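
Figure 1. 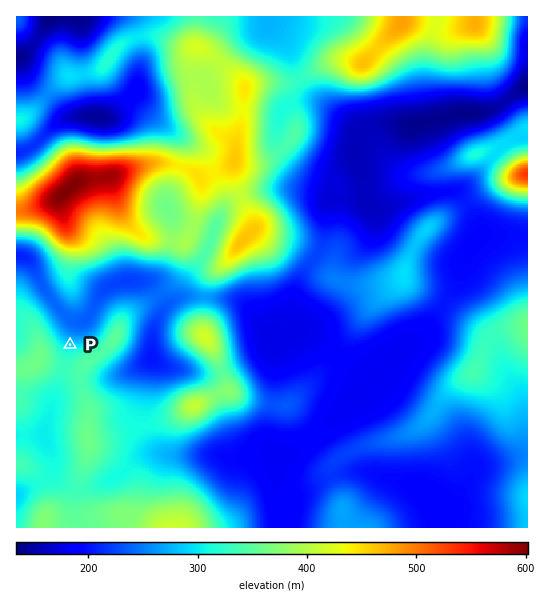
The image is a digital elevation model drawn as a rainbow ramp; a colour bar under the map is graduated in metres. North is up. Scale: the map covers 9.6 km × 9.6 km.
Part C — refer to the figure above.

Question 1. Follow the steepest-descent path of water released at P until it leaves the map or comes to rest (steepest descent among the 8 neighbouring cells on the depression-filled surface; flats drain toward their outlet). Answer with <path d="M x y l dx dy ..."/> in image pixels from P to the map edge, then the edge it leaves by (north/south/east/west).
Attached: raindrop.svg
<path d="M70 345l0-11 4-7 0-4-20-20 0-1-8-9-16-31-5-5-8 0"/>
exit: west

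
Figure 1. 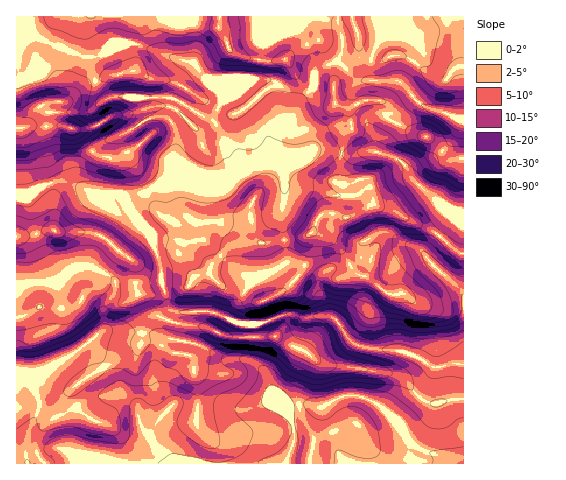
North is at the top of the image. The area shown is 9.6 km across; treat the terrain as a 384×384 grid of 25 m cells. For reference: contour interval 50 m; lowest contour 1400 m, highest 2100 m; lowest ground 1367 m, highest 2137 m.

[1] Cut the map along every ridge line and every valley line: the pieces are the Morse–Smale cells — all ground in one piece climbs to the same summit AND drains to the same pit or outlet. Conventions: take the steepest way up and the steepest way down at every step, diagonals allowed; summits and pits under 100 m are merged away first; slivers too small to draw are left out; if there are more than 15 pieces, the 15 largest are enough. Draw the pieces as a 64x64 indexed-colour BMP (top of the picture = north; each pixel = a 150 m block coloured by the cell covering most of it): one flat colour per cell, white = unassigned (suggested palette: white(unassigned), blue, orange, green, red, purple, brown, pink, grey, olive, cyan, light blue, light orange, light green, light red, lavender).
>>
<image width="64" height="64" href="data:image/bmp;base64,Qk12CAAAAAAAAHYAAAAoAAAAQAAAAEAAAAABAAQAAAAAAAAIAAATCwAAEwsAABAAAAAAAAAA////ALR3HwAOf/8ALKAsACgn1gC9Z5QAS1aMAMJ34wB/f38AIr28AM++FwDox64AeLv/AIrfmACWmP8A1bDFABEREREREREREREREREREREREREREREREREREREREREREREREREREREREREREREREREREREREREREREREREREREREREREREREREREREREREREREREREREREREREREREREREREREREREREREREREREREREREREREREREREREREREREREREREREREREREREREREREREREREREREREREREREREREREREREREREREREREREREREREREREREREREREREREREREREREREREREREREREREREREREREREREREREREREREREREREREREREREREREREREREREREREREREREREREREREREREREREREREREREREREREREREREREREREREREREREREREREREREREREREREREREREREREREREREREREREREREREREREREREREREREREREREREREREREREREREREREREREREREREREREREREREREREREREREREREREREREREREREREREREREREREREREREREREREREREREREREREREREREREREREREREREREREREREREREREREREREREREREREREREREREREREREREREREREREREREREREREREREREREREREREREREREREREREREREREREREREREREREREREREREREREREREREREREREREREREREREREREREREREREREREREREREREREREREREREREREREREREREREREREREREREREREREREREREREREREREREREREREREREREREREREREREREREREREREREREREREREREREREREREREREREREREREREREREREREREREREREREREREREREREREREREREREREREREREREREREREREREREiEREREREREREREREREREREREREREREREREREREiIiIiIRERERERERERERERERERERERERERERERERERESIiIiIiERERERERERERERERERERERERERERERERERESIiIiIiIhERERERERERERERERERERERERERERERERERIiIiIiIiEREREREREREREREREREREzMzMxERERMzMzMiIiIiIiIhERERERERERERERERERETMzMzMRETMzMzMyIiIiIiIiIhERERIRERERERERERERMzMzMzMzMzMzMzIiIiIiIiIiIhESIiIiEREREREREREzMzMzMzMzMzMzIiIiIiIiIiIiIiIiIiIhERERERERETMzMzMzMzMzMzMiIiIiIiIiIiIiIiIiIiERERERIRERMzMzMzMzMzMzMyIiIiIiIiIiIiIiIiIiIhERESIhEREzMzMzMzMzMzMyIiIiIiIiIiIiIiIiIiIiIREiIiIRETMzMzMzMzMzMyIiIiIiIiIiIiIiIiIiIiIiIiIiIiERMzMzMzMzMzMyIiIiIiIiIiIiIiIiIiIiIiIiIiIiIhEzMzMzMzMzMzIiIiIiIiIiIiIiIiIiIiIiIiIiIiIiITMzMzMzMzMzIiIiIiIiIiIiIiIiIiIiIiIiIiIiIiIRMzMzMzMzMzMiIiIiIiIiIiIiIiIiIiIiIiIiIiIiEREzMzMzMzMzERIiIiIiIiIiIiIiIiIiIiIiIiIiIiERERERMzMxERERERERIiERIiIiIiIiIiIiIiIiIiIiERERERERERERERERERERERERIiIiIiIiIiIiIiIiIiERERERERERERERERERERERERERIiIiIiIiIiIiIiIiERERERERERERERERERERERERERERIiIiIiIiIiIiIiIRERERERERERERERERERERERERERERERIiIiIiIiIiIREREREREREREREREREREREREREREREREREiIhESIhEREREURBEREREREREREREREREREREREREREREREREREREREUREEREREREREREREREREREREREREREREREREREREREUREQRERERERERERERERERERERERERERERERERERERFERERBERERERERERERERERERERERERERERERERERERREREREEREREREREREREREREREREREREREREREREREUREREREQRERERERERERERERERERERERERERERERERERRERERERBERERERERERERERERERERERERERERERREERFEREREREERERERERERERERERERERERERERERERFEREREREREREQREREREREREREREREREREREREREREREURERERERERERBERERERERERERERERERERERERERERERREREREREREREERERERERERERERERERERERERERERERFERERERERBEUQRERERERERERERERERERERERERERERERRERERERBERFBEREREREREREREREREREREREREREREREURERERBERERERERERERERERERERERERERERERERERERFBERERERERERERERERERERERERERERERERERERERERERERERERERERERERERERERERERERERERERERERERERERERERERERERERERERERERERERERERERERERERERERERERERERERERERERERERERERERERERERERERERERERERERERERERERERERERERERERERERERERERERERERERERERERERERERER"/>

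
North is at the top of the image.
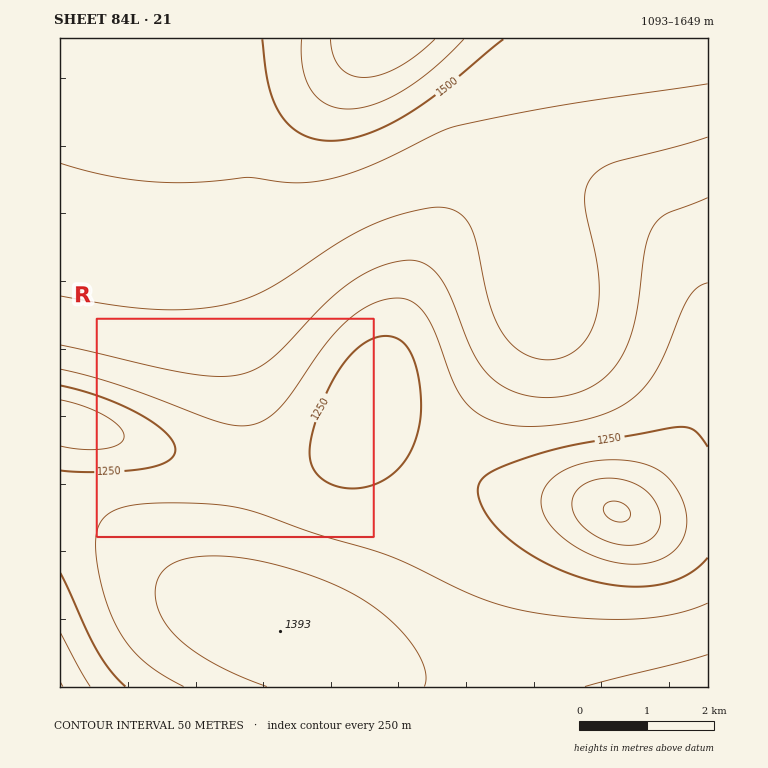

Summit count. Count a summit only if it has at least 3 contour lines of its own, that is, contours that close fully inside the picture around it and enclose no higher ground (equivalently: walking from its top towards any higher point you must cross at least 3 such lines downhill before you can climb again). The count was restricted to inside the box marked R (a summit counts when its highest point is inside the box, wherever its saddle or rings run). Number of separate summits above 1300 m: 0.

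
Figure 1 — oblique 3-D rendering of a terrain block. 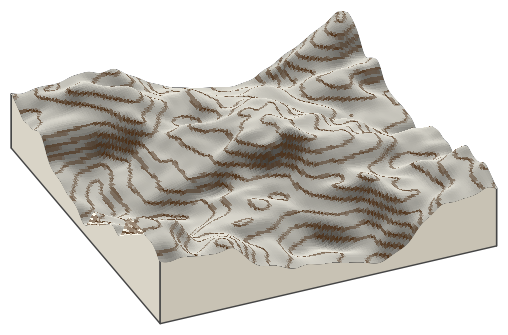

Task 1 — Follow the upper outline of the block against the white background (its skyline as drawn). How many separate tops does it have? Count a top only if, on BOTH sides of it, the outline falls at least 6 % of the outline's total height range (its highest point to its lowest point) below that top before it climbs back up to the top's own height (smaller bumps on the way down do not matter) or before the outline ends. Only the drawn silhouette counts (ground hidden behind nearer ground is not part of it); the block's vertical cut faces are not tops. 2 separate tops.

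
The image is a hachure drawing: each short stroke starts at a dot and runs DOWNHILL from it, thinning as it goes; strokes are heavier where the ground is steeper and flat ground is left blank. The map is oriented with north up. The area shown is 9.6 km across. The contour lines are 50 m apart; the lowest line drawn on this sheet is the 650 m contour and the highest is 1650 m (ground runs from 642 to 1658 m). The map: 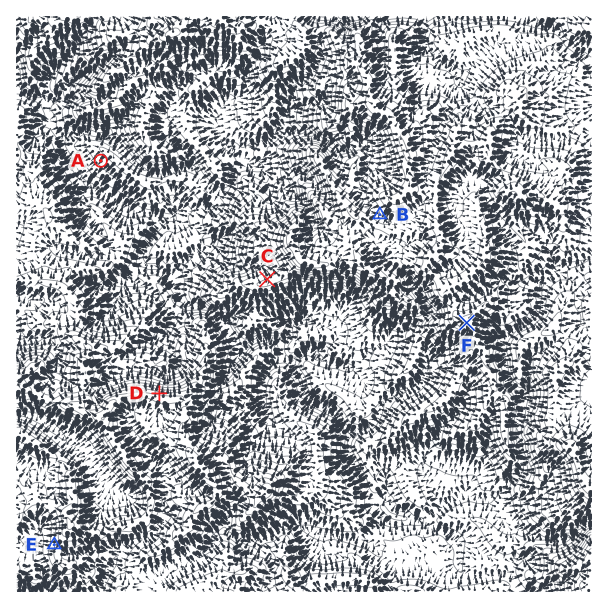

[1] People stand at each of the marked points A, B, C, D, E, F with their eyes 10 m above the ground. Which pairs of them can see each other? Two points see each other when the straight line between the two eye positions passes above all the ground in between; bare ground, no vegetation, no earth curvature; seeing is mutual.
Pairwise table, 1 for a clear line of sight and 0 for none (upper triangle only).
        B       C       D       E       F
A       0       1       1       0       0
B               0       0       0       0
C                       1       0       1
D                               0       1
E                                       0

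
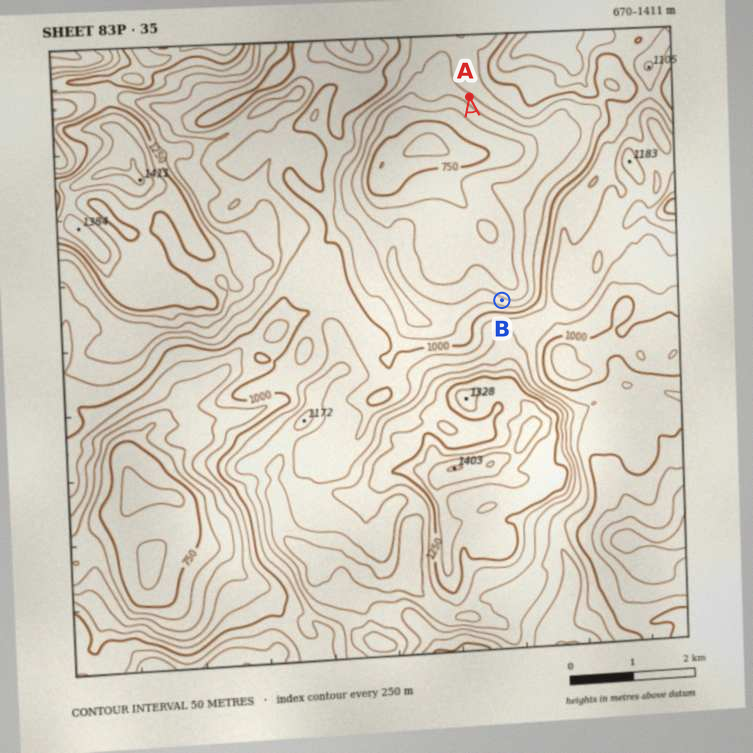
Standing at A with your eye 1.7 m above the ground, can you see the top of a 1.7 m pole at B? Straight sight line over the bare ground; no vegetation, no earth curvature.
yes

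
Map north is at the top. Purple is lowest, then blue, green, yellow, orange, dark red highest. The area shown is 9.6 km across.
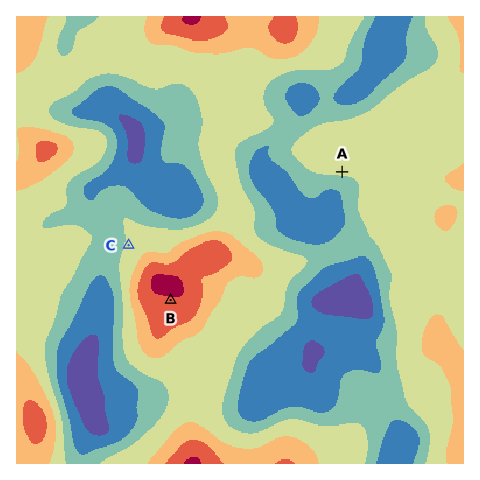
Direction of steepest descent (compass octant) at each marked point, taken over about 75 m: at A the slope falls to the S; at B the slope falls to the S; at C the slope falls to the W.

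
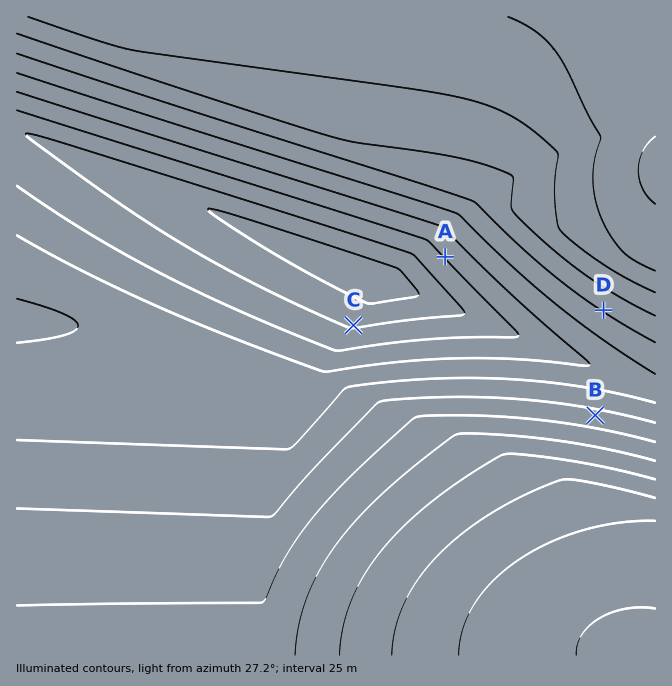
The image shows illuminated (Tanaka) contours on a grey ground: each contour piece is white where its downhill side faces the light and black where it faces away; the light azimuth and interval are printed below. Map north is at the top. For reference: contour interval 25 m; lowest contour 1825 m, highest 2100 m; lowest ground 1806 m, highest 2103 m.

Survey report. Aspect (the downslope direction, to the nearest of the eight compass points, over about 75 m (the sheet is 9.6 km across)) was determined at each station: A SW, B N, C N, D SW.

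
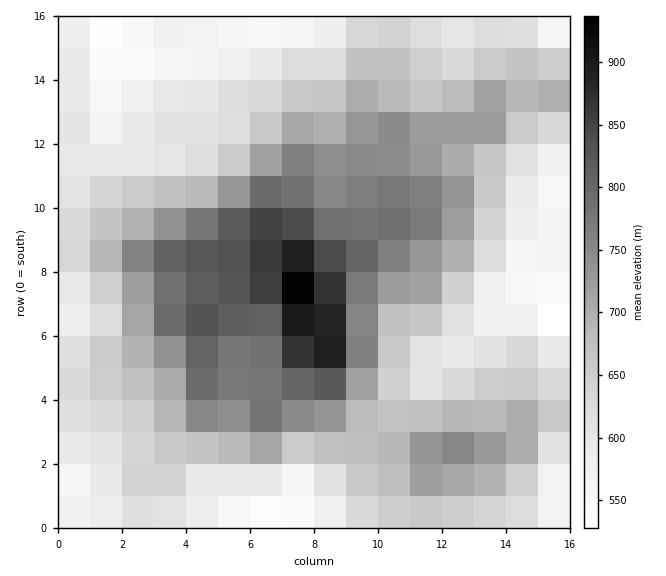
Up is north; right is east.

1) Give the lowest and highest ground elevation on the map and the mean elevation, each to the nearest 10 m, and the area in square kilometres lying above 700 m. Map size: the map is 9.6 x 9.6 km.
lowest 500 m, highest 960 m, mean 670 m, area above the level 31.6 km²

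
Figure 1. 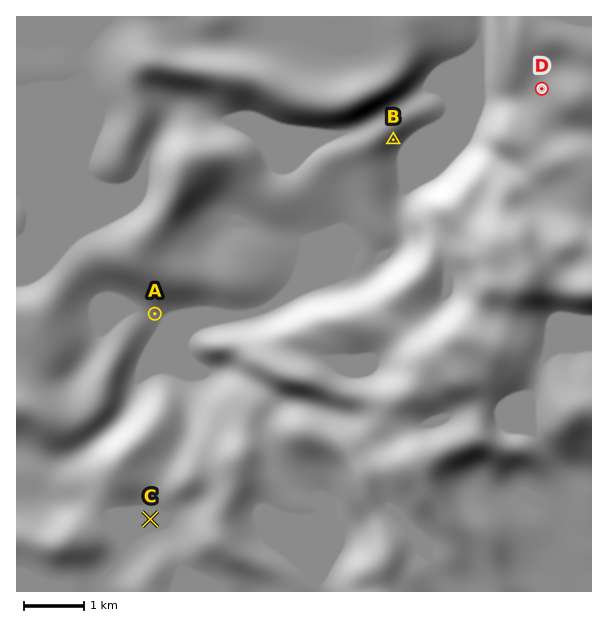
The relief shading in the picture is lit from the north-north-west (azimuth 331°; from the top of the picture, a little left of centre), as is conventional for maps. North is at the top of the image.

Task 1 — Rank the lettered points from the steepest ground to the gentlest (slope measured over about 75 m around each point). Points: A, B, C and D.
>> B D A C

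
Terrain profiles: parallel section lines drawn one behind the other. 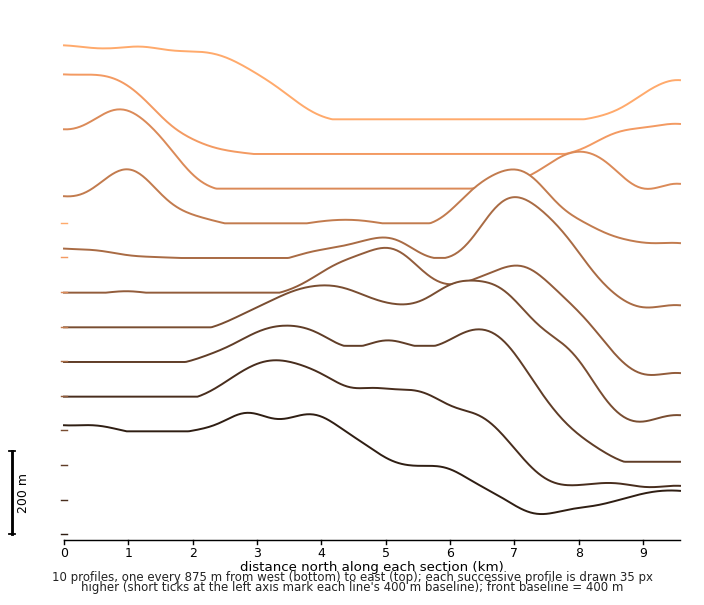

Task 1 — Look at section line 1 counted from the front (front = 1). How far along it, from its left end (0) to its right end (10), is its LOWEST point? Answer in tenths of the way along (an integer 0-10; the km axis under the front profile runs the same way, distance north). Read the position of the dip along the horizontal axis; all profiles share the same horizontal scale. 8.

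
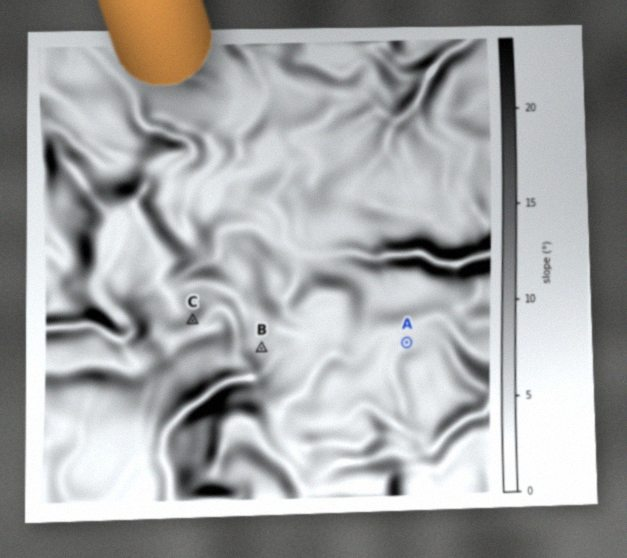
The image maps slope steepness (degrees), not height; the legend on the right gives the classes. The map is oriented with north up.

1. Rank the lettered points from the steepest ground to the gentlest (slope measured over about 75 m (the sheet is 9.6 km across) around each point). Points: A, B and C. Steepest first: C B A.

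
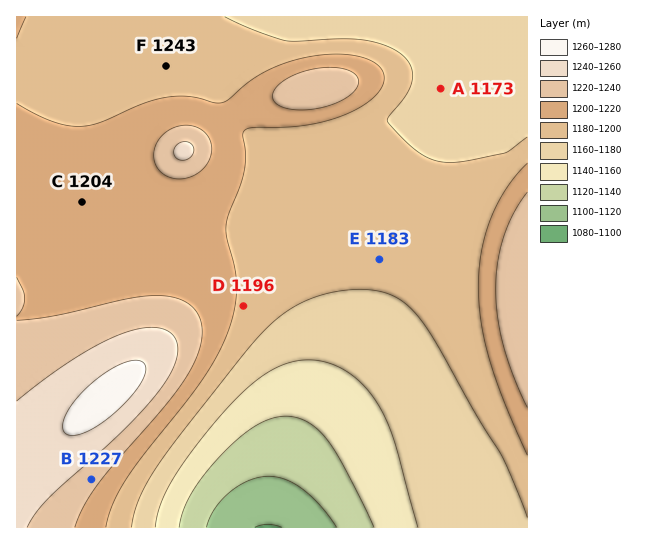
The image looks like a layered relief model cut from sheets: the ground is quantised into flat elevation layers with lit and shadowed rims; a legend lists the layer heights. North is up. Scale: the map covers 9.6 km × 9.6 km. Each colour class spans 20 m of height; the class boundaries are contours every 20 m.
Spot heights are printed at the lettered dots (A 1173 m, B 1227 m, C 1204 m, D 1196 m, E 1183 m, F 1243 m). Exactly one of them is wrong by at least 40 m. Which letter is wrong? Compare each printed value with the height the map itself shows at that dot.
F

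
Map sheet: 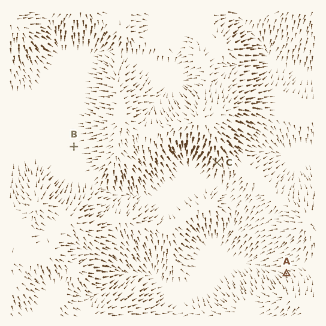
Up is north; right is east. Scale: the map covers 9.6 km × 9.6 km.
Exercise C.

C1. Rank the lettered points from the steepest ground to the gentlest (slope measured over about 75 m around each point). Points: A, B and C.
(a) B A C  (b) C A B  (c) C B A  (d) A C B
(b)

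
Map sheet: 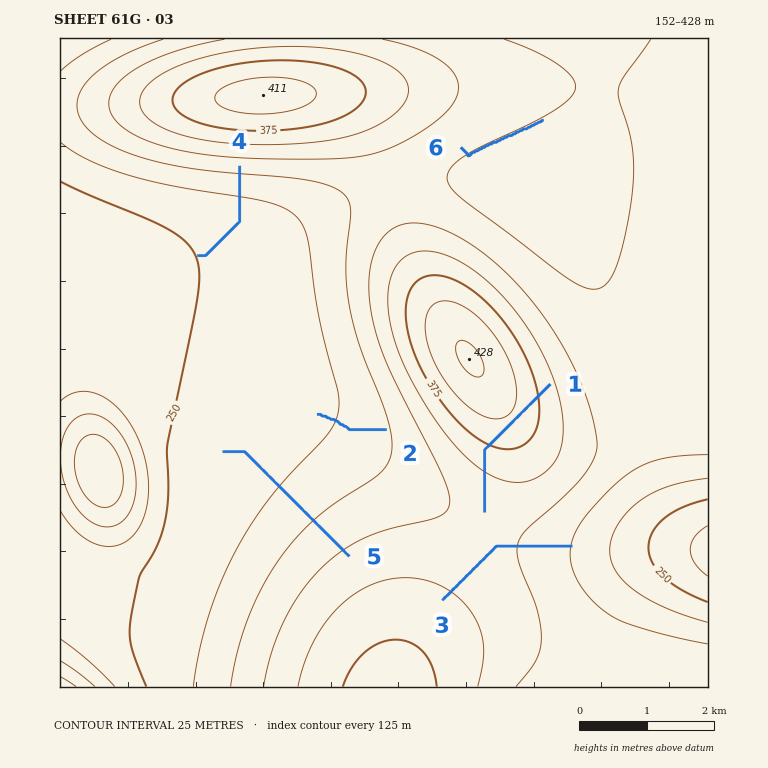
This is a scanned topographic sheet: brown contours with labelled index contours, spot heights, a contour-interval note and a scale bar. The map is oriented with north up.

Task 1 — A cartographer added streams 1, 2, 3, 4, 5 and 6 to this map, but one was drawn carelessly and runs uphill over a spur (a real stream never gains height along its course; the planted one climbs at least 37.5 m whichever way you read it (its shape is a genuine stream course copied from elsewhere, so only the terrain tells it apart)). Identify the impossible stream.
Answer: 1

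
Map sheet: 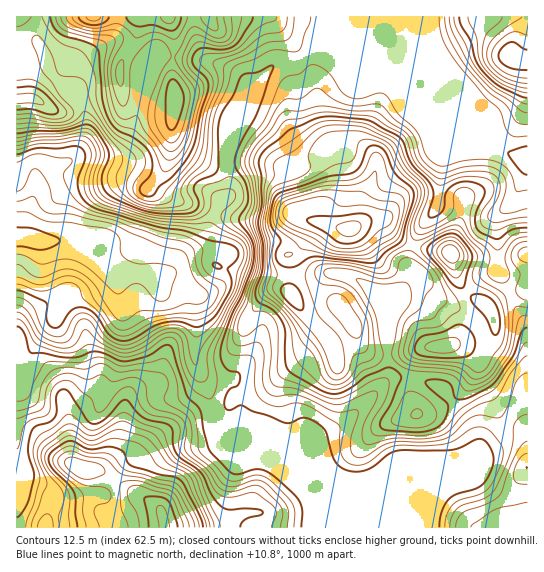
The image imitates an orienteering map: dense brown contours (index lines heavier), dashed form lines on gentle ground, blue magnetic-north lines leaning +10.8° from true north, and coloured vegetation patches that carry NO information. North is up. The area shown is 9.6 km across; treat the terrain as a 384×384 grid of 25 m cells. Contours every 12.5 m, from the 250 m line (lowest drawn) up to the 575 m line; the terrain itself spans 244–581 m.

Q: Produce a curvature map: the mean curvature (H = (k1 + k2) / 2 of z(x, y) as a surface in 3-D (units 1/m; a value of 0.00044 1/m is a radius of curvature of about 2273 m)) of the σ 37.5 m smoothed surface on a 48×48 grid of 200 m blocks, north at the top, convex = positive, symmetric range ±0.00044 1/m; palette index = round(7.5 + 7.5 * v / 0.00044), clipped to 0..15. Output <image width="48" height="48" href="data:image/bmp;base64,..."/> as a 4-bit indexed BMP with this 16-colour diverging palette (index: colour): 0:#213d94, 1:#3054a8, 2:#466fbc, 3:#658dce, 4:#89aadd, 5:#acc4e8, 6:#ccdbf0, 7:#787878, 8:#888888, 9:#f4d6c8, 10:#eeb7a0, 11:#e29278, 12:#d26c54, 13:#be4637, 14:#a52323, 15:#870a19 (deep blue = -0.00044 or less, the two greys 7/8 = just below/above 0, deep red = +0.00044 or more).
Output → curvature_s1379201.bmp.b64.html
<image width="48" height="48" href="data:image/bmp;base64,Qk32BAAAAAAAAHYAAAAoAAAAMAAAADAAAAABAAQAAAAAAIAEAAATCwAAEwsAABAAAAAAAAAAlD0hAKhUMAC8b0YAzo1lAN2qiQDoxKwA8NvMAHh4eACIiIgAyNb0AKC37gB4kuIAVGzSADdGvgAjI6UAGQqHAErWV4iGZnvKzGZ3eIdld3d3iId0raiJmEe3aaqHdo3IpzaJrdp1d3eIeHh0jLqpiDW2N5hWmb/ZhViqqph1d4h3eHh1eYiId0a0FmVG37rJdlV72nZHd3d3d3d3VURphlRTariKu3WcymMmuVN3d2VXd3d3dlRJuVFs//3IIzWLyXUjZUd3dWh0V3d3d3VFvkXf/qu3Vop0M0RnZnd3ZqzIQ0REZmVUjTipzEWYqqliNFZ3d3d3V5q6UiNEZ2Vmakh1qzS5iqmIhkd3d2dmV4ibp3mZhmVoaXuFmjF7l4rMlFdmZnh2ZmaM7t7dplZ5eXlUmFI6pkaalll3dnhlZ2RYq7zLp1aIZ0Q4uHY5pkRVd1uXeIZEV4U0aJuoiXR3Z1Rt6HhYyGeHZlqHiZVGioZTSKp1abVnV3V7yWl3uoq5VVl2eqiKrMhkNoY0NcuFNoVoqnq3mprII2llaaqpfflnQ0IiI7/WJGWqmHvXeom2FZp1V5qVTuZ7dqqIiJvZU4e5VHumWIvXFpumRXmEbpWrRt//7JedgshkJpliNo37NnvaVXiGvGfIMozMy5efcfgiOetBNXvtZlj+ZVR7x1rWQ5uGipSfYtczS/xSRWZ4VkXvcyS8dXvUZIlUeVO+U7d2R6dEZ2M1UyS+giv4WKuid0d3ZmnrJamah3ZWiXRYYyJa2r/WastUd1eGR63YS6dpzbhmiWZpZDAI/+2WerckNFhze4l1fXRGqoVWd3dmaKYki4ZnQQAFqHYxvVMiWKZnd1Z3ZmZlbOlBS8iFAAFstkIV7mUziad3d2eImYd0WpUAPv6narvKUiav/8t1z2VWZndmiGZkRlMAG7VFne25iHnP/3hjv2VmZmVEQzVUaHZTbHRnis24rmA32zNlqnZ3ZVMiQzVUdnvJn+3d3M7Zv3ACe3E1h3eadmZlVpq86ViWSf+odleqv8MBSaQiRoaah5vLv//v+kUwB//bqHZ3fPoya8mEJ6Vod4vb3/llQzQgbLec7bqWWe+UntvJSLVoh3vaiqqmJIcxelITZ2aaeLyUe7rKZpV4dVnKdnrJeKdYqpdDRVNtqYVCR4mpdWNWUyR3Y0nKiHRa3LqYd2Re2GMjRWZ2VIIkQhJXZEnbiGQ3q5iKqHV/6oU1ZVVVdaZVQQOKd4rsl1RUeYh5u6q7q7c3d3d2mJiKuSStl5vdljNlRpp5vMzIVnRXd3dXqYa//maupYq9lTN3RapniYd4ZUR3d3dWicr/tkeNo3qttkN5ZJhVZUNIhkd3d3ZUWN/nE1d+o1q92nRYdYhnh1RXlmd3d1VUWWlkVVR/pCj9vLdHdYl4mHVWlnd3djNpqldWmGOfhFX7aJdEZXh4mGZ3Z3d3c0aty3hmmGSPonO3EjM1dUZoh2d3d3d3RXvuyohmdlRb1kOaMjZ3dVeHdneHd3d1V4reuHZWZDMkmlKbRL/IdnmHd3eHd3d0d3ibx3VHhndDaWa5N/+nd6pohnd3d3dleZhnp7dZ3//Yzaz6W9d5mcpYhnd3d3dljLhUZg=="/>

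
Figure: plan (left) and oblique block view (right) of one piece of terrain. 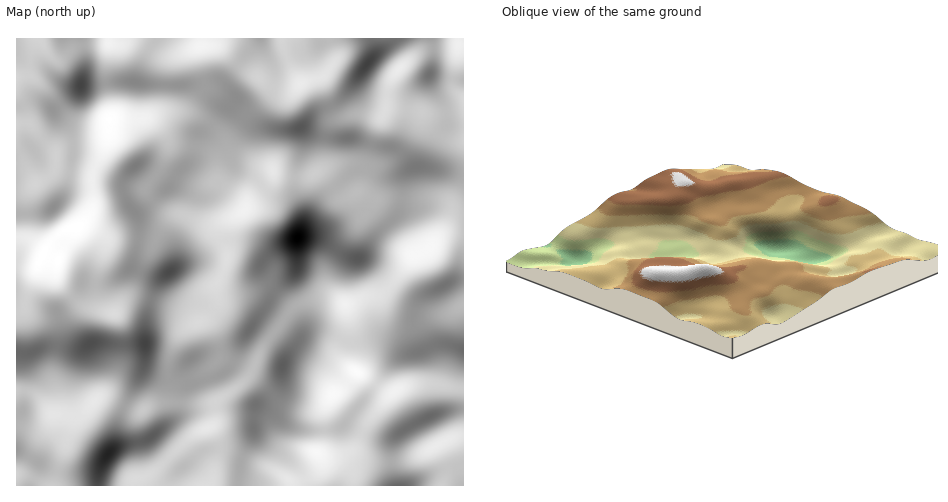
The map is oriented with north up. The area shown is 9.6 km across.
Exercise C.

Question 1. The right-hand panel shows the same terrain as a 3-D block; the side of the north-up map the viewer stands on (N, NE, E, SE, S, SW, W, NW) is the SW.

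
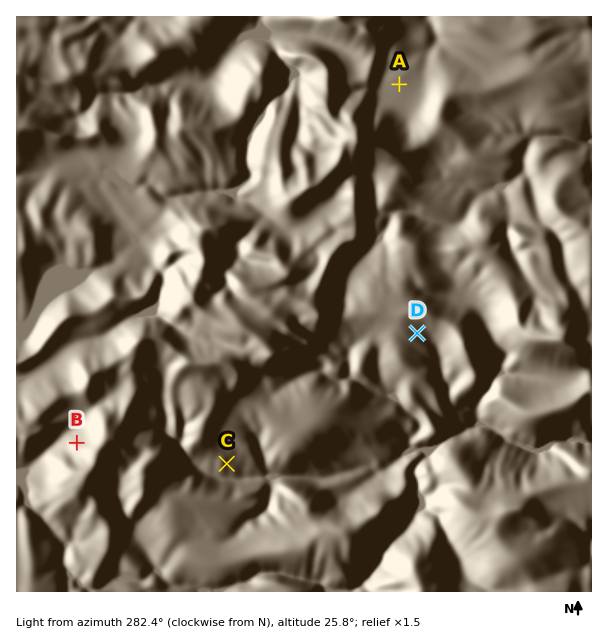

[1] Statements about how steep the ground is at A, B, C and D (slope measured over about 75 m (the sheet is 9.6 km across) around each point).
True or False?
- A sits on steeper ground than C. False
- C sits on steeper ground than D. True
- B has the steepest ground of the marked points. True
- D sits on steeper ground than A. True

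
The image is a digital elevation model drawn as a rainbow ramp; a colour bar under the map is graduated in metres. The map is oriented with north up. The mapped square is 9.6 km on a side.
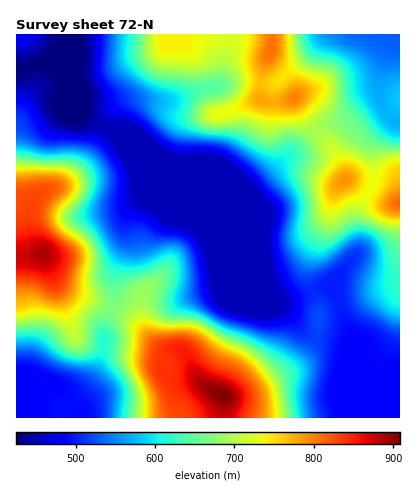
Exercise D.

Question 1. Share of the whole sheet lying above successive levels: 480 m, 81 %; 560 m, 56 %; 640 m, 40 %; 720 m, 23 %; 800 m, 9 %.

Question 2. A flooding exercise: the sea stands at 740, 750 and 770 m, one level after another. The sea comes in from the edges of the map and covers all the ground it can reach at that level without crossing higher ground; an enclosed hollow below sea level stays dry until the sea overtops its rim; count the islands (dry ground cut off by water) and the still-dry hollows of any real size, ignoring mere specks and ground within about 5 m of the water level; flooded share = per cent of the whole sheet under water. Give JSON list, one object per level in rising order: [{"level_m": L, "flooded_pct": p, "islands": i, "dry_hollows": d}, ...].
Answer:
[{"level_m": 740, "flooded_pct": 82, "islands": 1, "dry_hollows": 0}, {"level_m": 750, "flooded_pct": 84, "islands": 1, "dry_hollows": 0}, {"level_m": 770, "flooded_pct": 87, "islands": 2, "dry_hollows": 0}]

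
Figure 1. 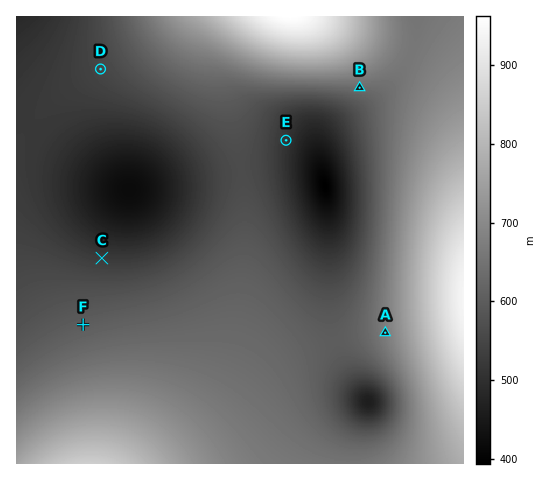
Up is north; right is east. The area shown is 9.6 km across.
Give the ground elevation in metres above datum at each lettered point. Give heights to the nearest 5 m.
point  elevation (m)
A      670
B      635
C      525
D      550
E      510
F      600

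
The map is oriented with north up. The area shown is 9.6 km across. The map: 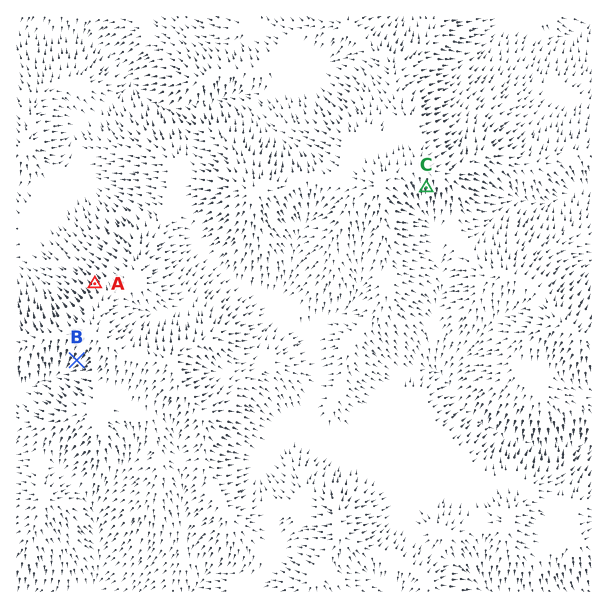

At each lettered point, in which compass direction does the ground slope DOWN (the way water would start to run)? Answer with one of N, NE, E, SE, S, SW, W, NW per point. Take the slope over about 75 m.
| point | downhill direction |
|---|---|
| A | NW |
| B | SW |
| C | S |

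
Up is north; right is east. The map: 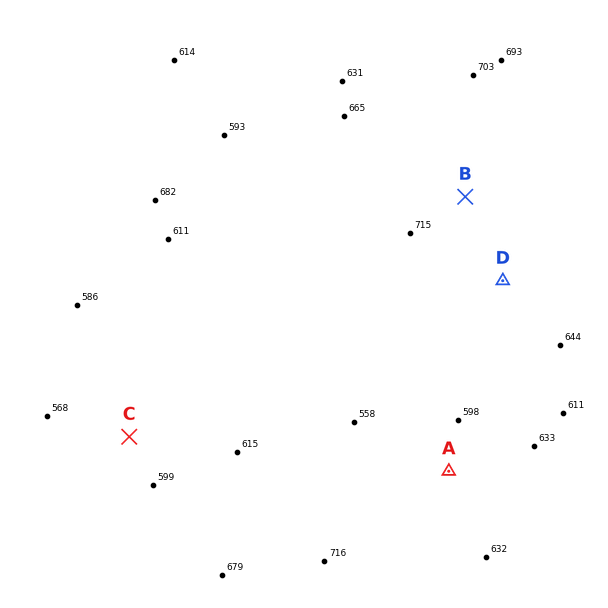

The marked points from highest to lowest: B D A C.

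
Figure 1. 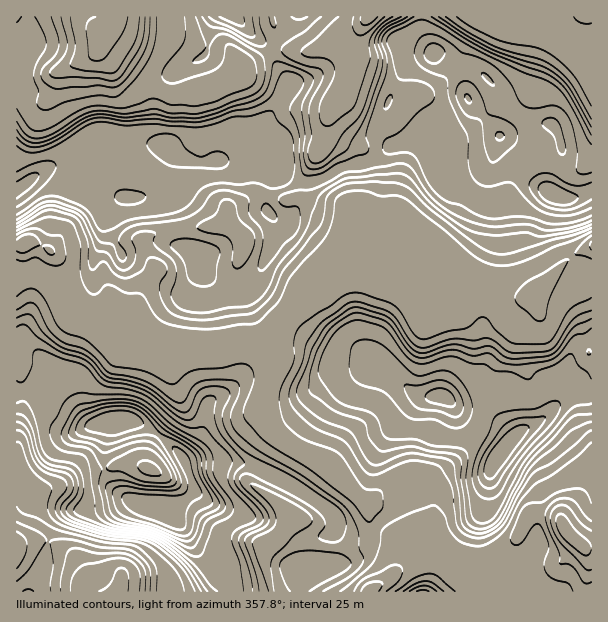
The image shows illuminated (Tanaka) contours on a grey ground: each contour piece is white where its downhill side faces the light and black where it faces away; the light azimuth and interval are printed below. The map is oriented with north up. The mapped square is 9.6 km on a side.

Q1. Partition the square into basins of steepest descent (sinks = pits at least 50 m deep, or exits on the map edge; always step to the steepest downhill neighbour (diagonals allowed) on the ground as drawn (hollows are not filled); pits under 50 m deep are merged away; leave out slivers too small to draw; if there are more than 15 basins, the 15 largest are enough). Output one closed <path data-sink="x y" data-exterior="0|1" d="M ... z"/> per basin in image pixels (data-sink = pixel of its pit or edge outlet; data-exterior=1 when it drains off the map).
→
<path data-sink="158 507" data-exterior="0" d="M36 242l-12 0-8 4 1 346 352 0 27-20 4-9 0-15-10-13-13-5-4-3-5-9-1-12-40-40-42-21-19-19-4-22 15-39 0-9-7-10-31-3-29 6-55 0-14-5-12-12-18 2-13-9-14-3-8-7-4-9-4-24-8-21-12-13z"/><path data-sink="552 194" data-exterior="0" d="M591 16l-318 0-1 7 4 6 18 21 6 2 8 0 33-9 20-14-9 45-10 22-12 17-5 28-21 38 0 18 13 7 22 1 15 6 4 4 4 12 7 7 19 3 7 25 22-15 12-5 28 27 9 12 2 9 5-2 12 0 30 8 12 0 7-2 36-36 22-12z"/><path data-sink="17 189" data-exterior="1" d="M116 16l-100 1 0 228 20-3 12 6 8 9 10 16 6 33 4 9 8 7 14 3 13 9 4-8 0-14-11-30-1-19 5-11 6-6 17-6 10 1 9-6 15-5 50-4 12-4 17 17 0 9-8 18-1 16-3 8 0 18 4 22-1 14 31 0 4 2 5 6-1-16 15-19 6-14 28-27 13-10 7-21 17-20-2-10-4-4-15-6-22-1-12-6-1-19 21-38 5-28 12-17 10-22 9-45-20 14-21 6-12 3-32-2-22 12-11 4-2 6-13 10-36 10-21 4-28-12-43-34 2-12 12-14z"/><path data-sink="443 398" data-exterior="0" d="M360 222l-2 6-15 17-7 21-13 10-28 27-6 14-13 16-2 14 3 7 0 11-7 16-8 27 4 18 15 16 46 24 39 39 30 3 17-12 18-2 2-15 23-19 18-22 6-12 16-60 10-15 11-24 17-18 1-15-20 2-21-7-21-1-5 3-13 17-24 8-7-10-3-13-24-23-9-33-19-3z"/><path data-sink="500 455" data-exterior="0" d="M591 247l-21 11-35 35-1 16-17 18-11 24-10 15-16 60-6 12-14 18-27 23-1 15-19 2-17 12-29-2 1 12 5 9 4 3 13 5 10 13 0 15-4 7 0 2 5-4 10-3 14-9 9 0 25 20 12 4 8 8 7 0 15-8 7-7 4-9 5-27 7-16 7-9 24 4 5 3 5 11 14 14 8 4 5 0z"/><path data-sink="233 17" data-exterior="1" d="M272 16l-155 0-3 8 23 8 31 4 38 12 18 1 7 3 7 7 4 8 34-17 18 0-18-21z"/><path data-sink="423 591" data-exterior="1" d="M434 556l-9 0-8 6-16 6-31 23 110 1 2-2-11-10-12-4z"/>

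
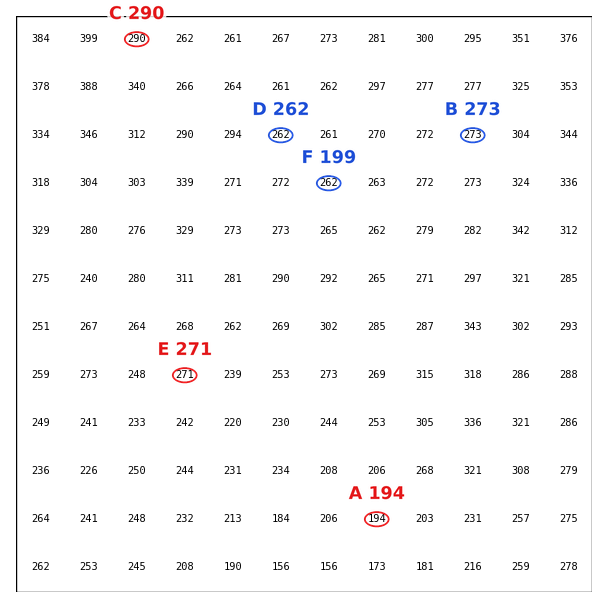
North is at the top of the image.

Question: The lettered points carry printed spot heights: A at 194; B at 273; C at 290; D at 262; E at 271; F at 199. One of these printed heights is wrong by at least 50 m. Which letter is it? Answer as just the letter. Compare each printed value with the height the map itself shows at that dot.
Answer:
F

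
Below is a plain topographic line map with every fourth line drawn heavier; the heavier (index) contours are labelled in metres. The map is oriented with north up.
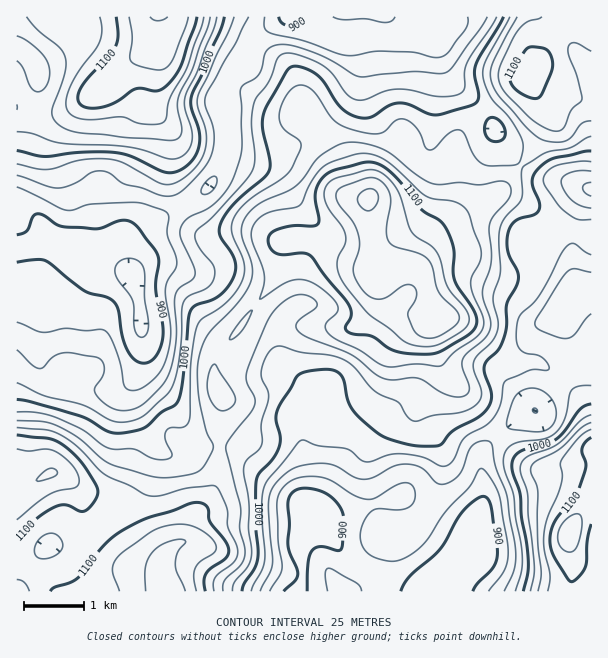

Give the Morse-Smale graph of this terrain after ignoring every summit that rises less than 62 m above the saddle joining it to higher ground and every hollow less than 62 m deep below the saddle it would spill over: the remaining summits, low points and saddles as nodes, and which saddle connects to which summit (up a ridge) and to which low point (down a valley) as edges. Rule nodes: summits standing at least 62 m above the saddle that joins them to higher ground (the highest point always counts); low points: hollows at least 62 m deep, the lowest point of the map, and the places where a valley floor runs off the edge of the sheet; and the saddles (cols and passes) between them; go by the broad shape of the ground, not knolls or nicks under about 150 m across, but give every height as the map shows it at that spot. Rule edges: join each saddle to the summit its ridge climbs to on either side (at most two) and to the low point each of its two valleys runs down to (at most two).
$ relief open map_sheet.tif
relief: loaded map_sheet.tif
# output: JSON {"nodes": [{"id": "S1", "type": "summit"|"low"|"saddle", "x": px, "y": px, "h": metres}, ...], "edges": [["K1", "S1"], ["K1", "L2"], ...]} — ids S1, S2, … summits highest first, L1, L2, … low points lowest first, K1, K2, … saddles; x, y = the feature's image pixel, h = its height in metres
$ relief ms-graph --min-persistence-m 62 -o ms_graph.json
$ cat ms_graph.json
{"nodes": [
{"id": "S1", "type": "summit", "x": 369, "y": 198, "h": 1182},
{"id": "S2", "type": "summit", "x": 171, "y": 591, "h": 1161},
{"id": "S3", "type": "summit", "x": 158, "y": 17, "h": 1152},
{"id": "S4", "type": "summit", "x": 570, "y": 533, "h": 1143},
{"id": "S5", "type": "summit", "x": 527, "y": 80, "h": 1110},
{"id": "L1", "type": "low", "x": 132, "y": 275, "h": 863},
{"id": "L2", "type": "low", "x": 314, "y": 518, "h": 875},
{"id": "K1", "type": "saddle", "x": 219, "y": 446, "h": 1052},
{"id": "K2", "type": "saddle", "x": 279, "y": 323, "h": 1043},
{"id": "K3", "type": "saddle", "x": 521, "y": 165, "h": 1026},
{"id": "K4", "type": "saddle", "x": 564, "y": 383, "h": 971},
{"id": "K5", "type": "saddle", "x": 228, "y": 77, "h": 939}],
"edges": [["K1", "S1"], ["K1", "S2"], ["K1", "L1"], ["K1", "L2"], ["K2", "S1"], ["K2", "L1"], ["K2", "L2"], ["K3", "S1"], ["K3", "S5"], ["K3", "L1"], ["K3", "L2"], ["K4", "S1"], ["K4", "S4"], ["K4", "L2"], ["K5", "S1"], ["K5", "S3"], ["K5", "L1"]]}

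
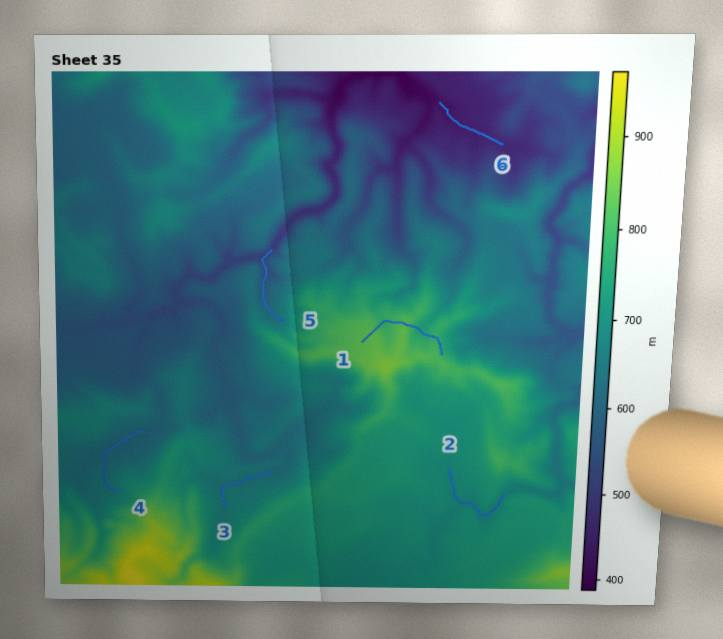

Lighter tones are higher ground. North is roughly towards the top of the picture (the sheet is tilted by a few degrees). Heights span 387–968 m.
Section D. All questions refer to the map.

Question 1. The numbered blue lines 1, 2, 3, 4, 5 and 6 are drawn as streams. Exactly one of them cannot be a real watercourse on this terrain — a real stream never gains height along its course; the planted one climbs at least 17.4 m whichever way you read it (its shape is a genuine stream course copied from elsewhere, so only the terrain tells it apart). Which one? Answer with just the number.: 1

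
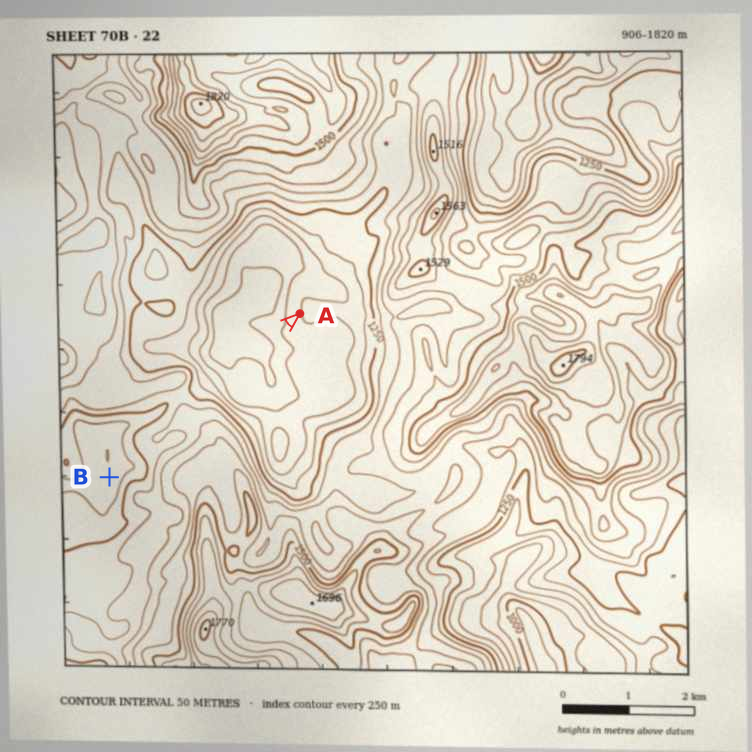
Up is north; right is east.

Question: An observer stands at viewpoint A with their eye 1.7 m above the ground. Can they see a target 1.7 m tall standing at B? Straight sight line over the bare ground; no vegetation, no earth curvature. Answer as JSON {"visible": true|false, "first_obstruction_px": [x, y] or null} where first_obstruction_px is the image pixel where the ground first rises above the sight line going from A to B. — {"visible": false, "first_obstruction_px": [215, 387]}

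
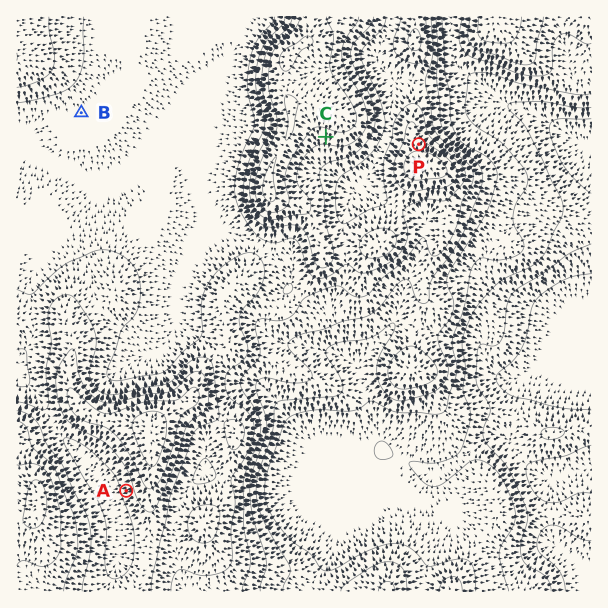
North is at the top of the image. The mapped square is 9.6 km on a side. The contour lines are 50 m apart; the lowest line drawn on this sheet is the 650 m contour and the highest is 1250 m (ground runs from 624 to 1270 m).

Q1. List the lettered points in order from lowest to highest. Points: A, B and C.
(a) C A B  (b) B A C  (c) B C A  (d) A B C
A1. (b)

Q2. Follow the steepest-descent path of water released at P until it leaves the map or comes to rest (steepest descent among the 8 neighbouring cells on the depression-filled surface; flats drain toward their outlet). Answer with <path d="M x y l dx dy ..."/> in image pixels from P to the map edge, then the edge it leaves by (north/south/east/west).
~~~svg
<path d="M419 144l15-15 3-1 24 0 21-21 31 0 2 1 3 0 1 2 3 0 2 1 3 0 4 3 6 2 3 3 5 1 12 9 4 2 3 3 5 1 3 3 6 3 3 0 1 2 9 0"/>
exit: east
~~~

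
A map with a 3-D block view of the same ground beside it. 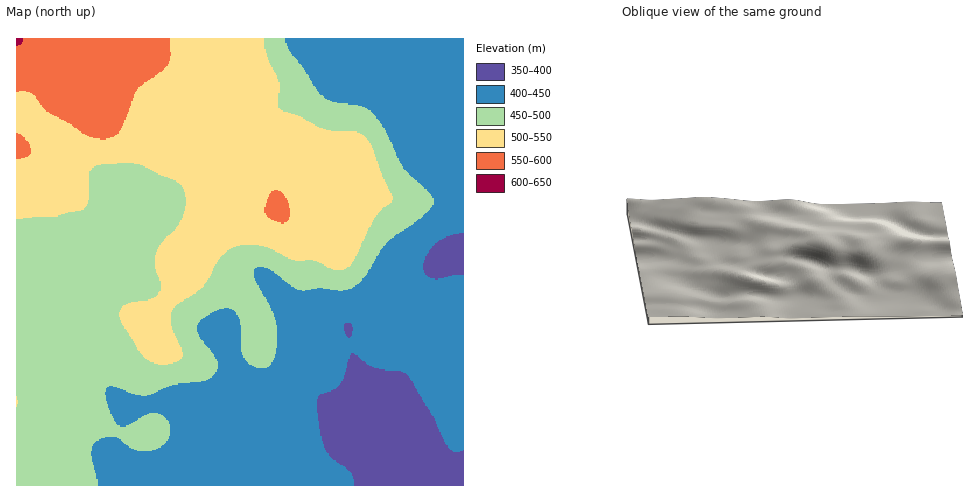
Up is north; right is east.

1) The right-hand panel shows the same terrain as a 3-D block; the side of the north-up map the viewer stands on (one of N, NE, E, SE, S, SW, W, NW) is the S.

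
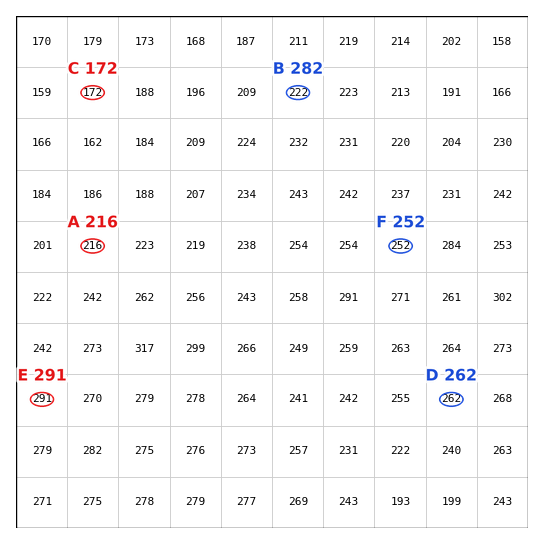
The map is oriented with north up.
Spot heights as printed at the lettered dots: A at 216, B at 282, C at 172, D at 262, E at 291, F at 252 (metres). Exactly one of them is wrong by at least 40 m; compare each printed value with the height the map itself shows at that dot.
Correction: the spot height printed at B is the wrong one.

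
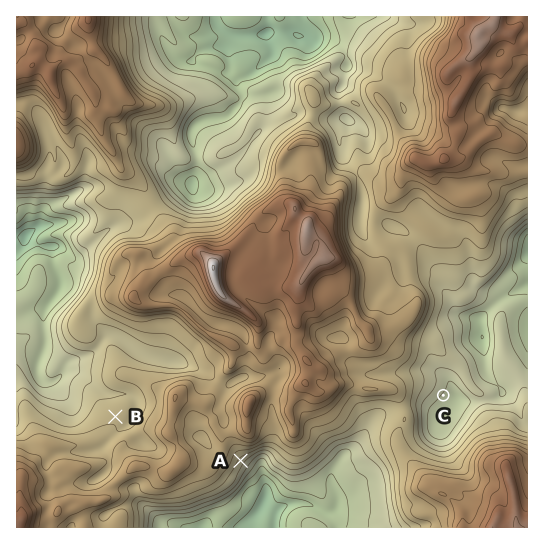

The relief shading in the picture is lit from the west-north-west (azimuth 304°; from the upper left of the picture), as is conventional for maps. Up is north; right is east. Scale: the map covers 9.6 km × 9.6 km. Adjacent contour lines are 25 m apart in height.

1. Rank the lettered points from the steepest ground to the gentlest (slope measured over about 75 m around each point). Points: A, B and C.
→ A C B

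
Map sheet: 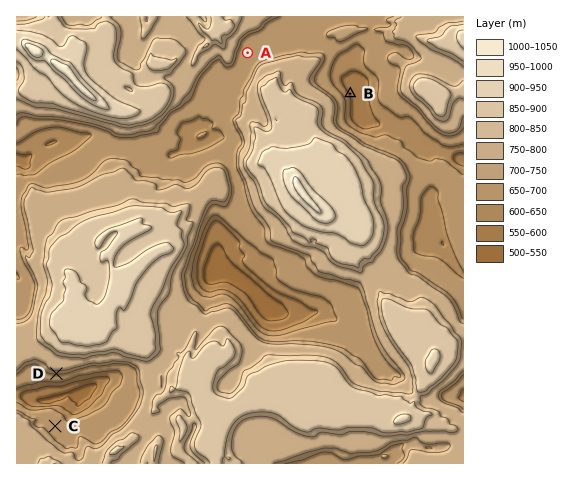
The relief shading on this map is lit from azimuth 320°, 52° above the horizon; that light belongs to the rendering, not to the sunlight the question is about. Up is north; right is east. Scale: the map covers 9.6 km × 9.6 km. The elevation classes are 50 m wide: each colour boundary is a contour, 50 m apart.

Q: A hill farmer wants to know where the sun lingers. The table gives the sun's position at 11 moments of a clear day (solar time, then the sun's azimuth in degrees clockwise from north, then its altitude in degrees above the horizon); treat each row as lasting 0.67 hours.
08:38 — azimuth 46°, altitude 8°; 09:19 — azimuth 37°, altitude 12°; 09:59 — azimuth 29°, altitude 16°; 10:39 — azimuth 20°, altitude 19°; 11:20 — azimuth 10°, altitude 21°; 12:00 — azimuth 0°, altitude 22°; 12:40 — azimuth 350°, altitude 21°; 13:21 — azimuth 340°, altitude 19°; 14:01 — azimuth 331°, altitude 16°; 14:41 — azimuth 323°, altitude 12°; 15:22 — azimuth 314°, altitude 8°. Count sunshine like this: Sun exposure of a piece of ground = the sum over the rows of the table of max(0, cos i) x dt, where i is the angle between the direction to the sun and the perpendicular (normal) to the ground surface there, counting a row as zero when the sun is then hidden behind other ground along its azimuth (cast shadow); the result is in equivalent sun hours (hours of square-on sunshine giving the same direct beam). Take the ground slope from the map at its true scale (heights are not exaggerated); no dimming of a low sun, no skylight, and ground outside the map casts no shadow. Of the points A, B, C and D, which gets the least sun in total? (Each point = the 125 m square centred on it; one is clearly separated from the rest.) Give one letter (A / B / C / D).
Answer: D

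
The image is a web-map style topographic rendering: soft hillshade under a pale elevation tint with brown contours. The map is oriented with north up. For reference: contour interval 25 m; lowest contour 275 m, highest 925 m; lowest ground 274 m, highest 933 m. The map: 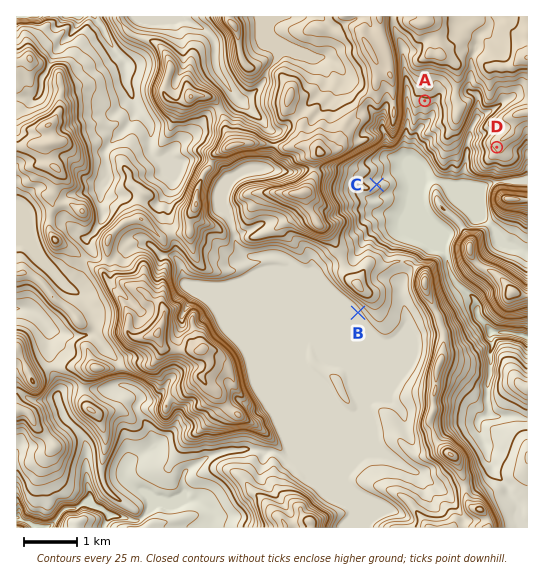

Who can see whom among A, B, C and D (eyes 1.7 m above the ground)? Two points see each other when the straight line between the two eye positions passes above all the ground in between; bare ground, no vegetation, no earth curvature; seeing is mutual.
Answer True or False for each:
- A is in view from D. False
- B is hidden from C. True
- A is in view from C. True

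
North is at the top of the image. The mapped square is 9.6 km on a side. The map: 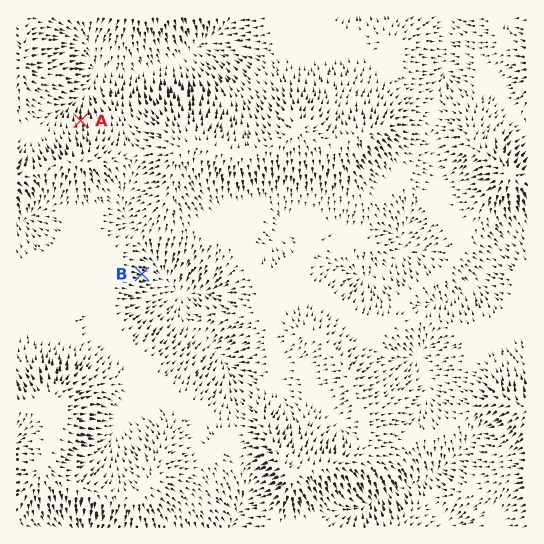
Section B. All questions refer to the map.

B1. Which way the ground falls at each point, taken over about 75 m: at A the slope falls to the N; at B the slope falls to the E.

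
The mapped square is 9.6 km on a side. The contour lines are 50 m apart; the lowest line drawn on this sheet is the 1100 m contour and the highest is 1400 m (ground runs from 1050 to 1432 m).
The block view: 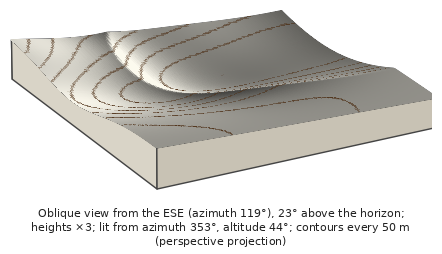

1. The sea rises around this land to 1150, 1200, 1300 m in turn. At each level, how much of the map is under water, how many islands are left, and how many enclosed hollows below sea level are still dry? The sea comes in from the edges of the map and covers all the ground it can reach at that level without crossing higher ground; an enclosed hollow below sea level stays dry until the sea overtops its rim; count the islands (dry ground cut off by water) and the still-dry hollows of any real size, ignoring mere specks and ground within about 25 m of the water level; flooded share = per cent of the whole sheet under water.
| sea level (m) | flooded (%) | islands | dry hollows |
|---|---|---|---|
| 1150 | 33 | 0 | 0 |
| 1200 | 44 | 0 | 0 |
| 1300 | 64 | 0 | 0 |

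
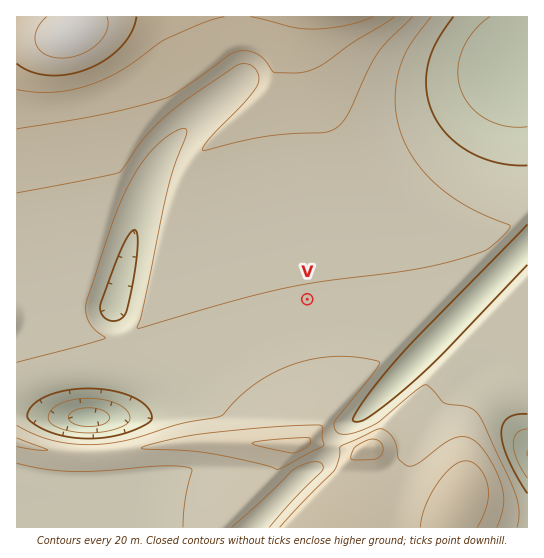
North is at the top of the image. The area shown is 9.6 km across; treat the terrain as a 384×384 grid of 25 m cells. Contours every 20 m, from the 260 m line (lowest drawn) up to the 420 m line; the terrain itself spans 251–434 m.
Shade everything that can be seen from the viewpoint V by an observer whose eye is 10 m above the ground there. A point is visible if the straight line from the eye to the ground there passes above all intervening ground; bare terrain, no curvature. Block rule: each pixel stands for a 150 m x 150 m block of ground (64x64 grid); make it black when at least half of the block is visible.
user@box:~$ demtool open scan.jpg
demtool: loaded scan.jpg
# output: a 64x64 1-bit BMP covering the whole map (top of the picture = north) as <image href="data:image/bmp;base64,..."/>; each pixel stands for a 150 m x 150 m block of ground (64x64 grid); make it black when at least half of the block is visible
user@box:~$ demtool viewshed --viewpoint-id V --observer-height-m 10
<image width="64" height="64" href="data:image/bmp;base64,Qk0+AgAAAAAAAD4AAAAoAAAAQAAAAEAAAAABAAEAAAAAAAACAAATCwAAEwsAAAIAAAAAAAAA////AAAAAAAAAAAAAAAIAAAAAAAAABwAAAAAAAHAHAAAAAAAAcAeAAAAAAABgB8AAAAAAAGAPwAAAAAAAYA/gAAAAAAAgD+AAAAAAADAf8AH8AAAAOB/wH//8Afx/P/A+AP///g//4DAAH///A//gIAAD//+A/+AAAAB//8B/4AAAAH//4D/wAAAA///wHnggAAH///gOPzgAB////AcfvgAf///8A7////////4B/////////wD/////////gH/////////AP//4/////+Af//B/////8A//4D/////4B//gP/////wD/+A//////gH/4B//////AP/wH/////+Af/Af/////8A/8B//////4D/wD//////wP/gP//////g/+A///////D/4D//////+P/wH//////4//Af/////gD/8B/////wAP/wD////8AA//gP////gAD/+A////4AAP/8B////AAA//wH///4AAD//AP///AAAP/+Af//8AAA//8B///gAAD//wB//+AAAP//gD//wAAA///AH//AAAD//+AP/8AAAP//8Af/wAAA///4A//gAAD///wB/+AAAP///gD/4AAA////AP/wAAB///+A//AAAB///+H/+AAAD//////8AAAD//////4AAAH//////wAAAH//////gAAAH//////AAA=="/>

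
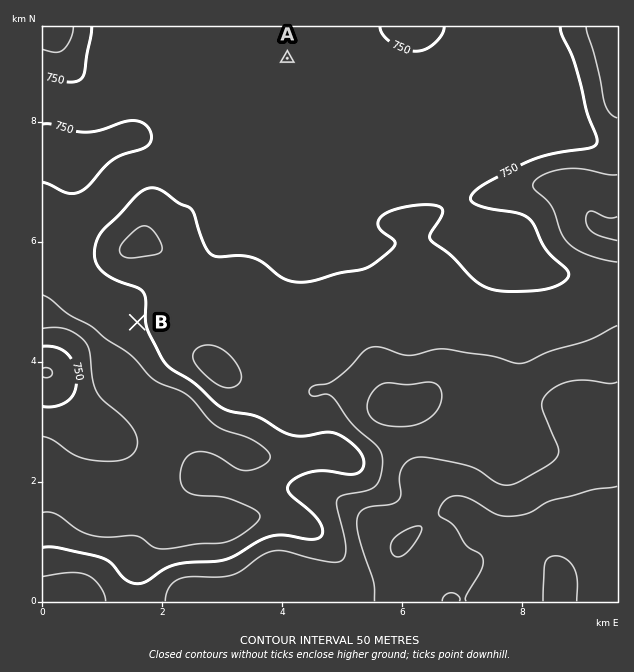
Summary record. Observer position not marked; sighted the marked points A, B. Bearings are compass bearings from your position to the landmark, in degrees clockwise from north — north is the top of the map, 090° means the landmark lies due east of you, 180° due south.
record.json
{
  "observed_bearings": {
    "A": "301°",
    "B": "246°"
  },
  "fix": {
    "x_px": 476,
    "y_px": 172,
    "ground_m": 720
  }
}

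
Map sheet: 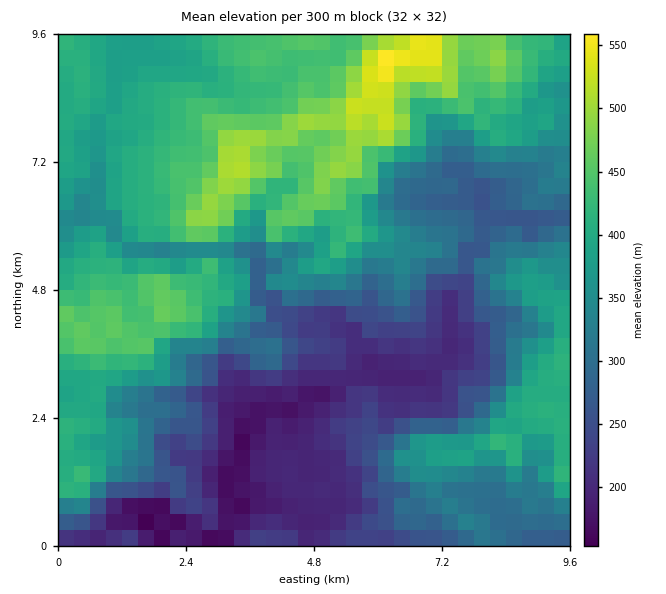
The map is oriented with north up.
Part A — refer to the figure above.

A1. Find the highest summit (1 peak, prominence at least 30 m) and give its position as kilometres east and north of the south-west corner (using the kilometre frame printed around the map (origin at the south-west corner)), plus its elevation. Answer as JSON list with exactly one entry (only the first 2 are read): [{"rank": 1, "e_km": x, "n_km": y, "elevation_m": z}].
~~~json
[{"rank": 1, "e_km": 6.11, "n_km": 8.96, "elevation_m": 566}]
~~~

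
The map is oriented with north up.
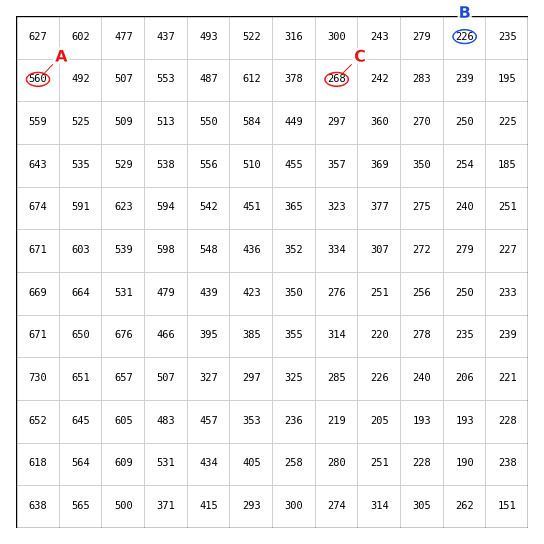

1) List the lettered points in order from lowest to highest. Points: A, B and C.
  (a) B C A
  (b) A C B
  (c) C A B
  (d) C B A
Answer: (a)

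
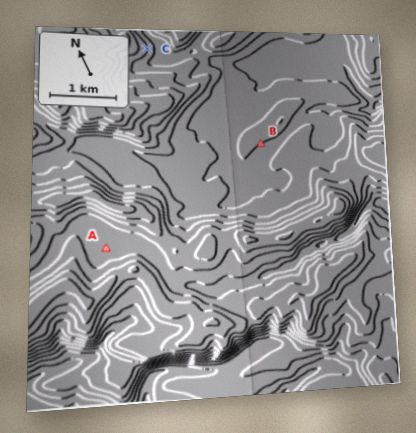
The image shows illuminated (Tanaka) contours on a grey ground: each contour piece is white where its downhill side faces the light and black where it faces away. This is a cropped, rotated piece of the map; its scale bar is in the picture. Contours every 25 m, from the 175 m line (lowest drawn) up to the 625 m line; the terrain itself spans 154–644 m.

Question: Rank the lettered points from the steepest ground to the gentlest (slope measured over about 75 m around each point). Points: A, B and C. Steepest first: C B A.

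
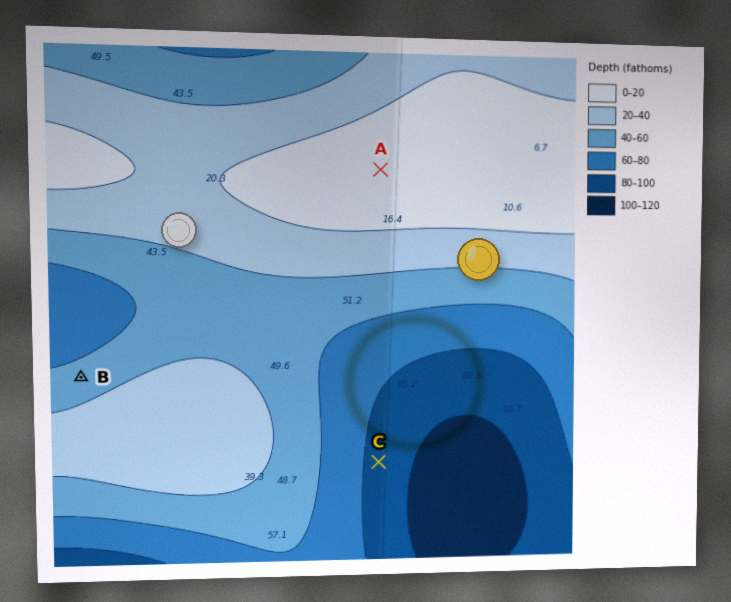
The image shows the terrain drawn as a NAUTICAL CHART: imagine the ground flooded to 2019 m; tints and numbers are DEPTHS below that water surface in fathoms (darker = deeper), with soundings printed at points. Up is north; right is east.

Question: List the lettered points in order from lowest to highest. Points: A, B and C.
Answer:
C B A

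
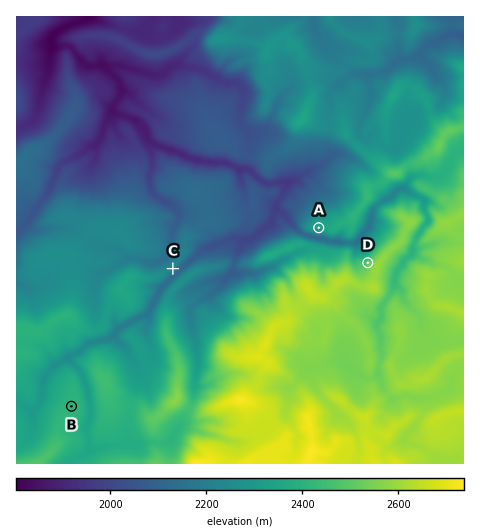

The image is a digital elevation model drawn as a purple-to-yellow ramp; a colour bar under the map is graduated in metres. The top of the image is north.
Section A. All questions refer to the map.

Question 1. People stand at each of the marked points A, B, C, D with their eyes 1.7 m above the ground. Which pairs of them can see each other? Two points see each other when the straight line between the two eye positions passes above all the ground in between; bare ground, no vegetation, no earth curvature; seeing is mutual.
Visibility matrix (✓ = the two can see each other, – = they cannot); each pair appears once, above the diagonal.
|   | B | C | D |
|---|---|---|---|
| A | – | ✓ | ✓ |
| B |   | – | – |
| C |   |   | – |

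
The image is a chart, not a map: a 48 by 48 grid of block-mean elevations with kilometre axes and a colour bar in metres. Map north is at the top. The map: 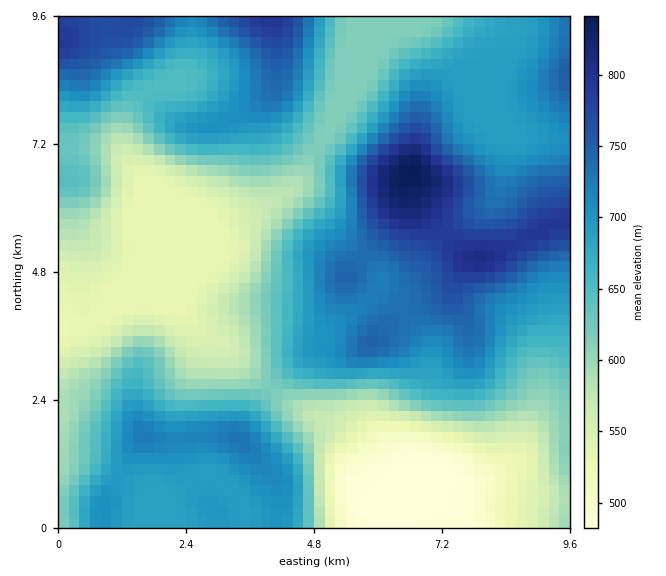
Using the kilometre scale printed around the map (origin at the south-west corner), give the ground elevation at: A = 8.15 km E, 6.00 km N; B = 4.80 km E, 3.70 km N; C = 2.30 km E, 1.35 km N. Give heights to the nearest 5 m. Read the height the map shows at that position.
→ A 735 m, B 700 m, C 710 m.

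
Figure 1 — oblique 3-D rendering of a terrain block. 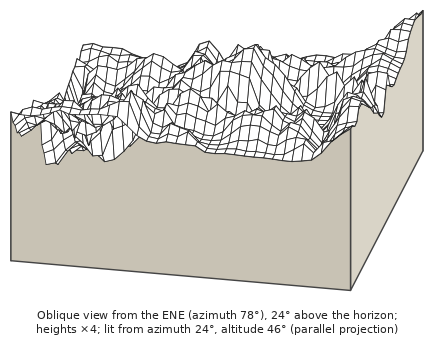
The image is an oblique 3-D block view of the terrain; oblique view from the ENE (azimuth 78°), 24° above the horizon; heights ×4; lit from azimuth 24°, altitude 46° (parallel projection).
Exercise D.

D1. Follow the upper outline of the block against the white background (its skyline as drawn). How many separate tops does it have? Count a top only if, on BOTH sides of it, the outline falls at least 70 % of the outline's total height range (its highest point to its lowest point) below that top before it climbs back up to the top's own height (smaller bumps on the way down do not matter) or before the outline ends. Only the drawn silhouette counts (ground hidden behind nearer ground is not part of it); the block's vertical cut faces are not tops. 0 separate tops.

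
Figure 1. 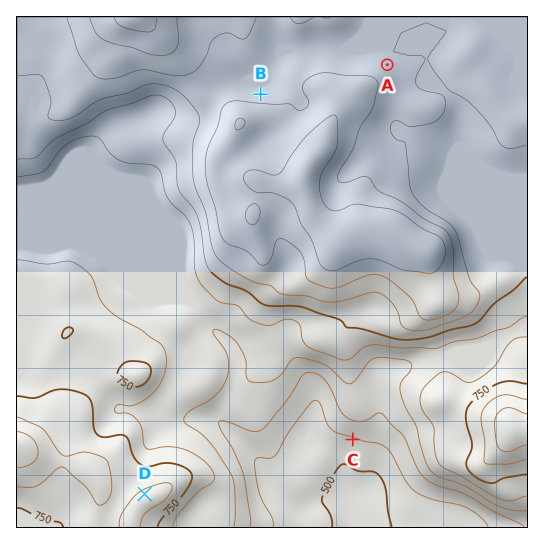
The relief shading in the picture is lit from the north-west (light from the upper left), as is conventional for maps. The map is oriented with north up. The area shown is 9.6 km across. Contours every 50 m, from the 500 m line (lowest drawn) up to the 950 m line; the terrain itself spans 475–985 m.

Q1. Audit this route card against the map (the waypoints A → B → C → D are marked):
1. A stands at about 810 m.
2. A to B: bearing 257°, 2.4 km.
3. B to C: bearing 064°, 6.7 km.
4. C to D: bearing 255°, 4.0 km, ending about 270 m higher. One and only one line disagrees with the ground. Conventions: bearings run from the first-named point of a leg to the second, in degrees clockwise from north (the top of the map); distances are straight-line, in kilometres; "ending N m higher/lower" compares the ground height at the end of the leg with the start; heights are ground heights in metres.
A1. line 3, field bearing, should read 165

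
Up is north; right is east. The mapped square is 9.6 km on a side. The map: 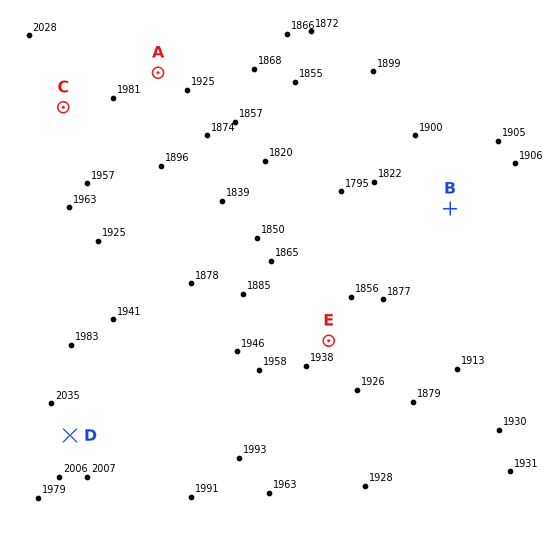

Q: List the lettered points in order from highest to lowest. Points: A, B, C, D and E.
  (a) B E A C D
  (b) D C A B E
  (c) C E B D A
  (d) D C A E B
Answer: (d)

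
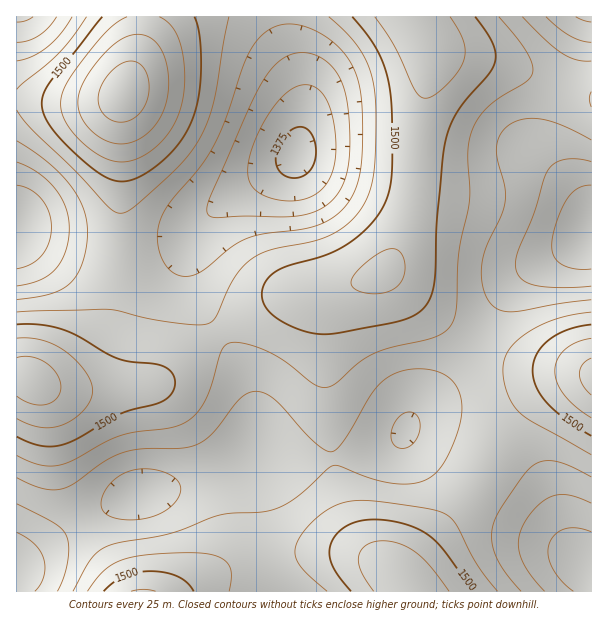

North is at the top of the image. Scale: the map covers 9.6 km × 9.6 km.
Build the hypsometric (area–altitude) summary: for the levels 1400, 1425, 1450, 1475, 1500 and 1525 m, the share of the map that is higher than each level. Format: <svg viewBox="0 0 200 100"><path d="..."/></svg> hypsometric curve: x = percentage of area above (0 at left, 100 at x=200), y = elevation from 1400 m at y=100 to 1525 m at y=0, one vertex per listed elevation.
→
<svg viewBox="0 0 200 100"><path d="M190 100l-17-20-40-20-52-20-35-20-28-20"/></svg>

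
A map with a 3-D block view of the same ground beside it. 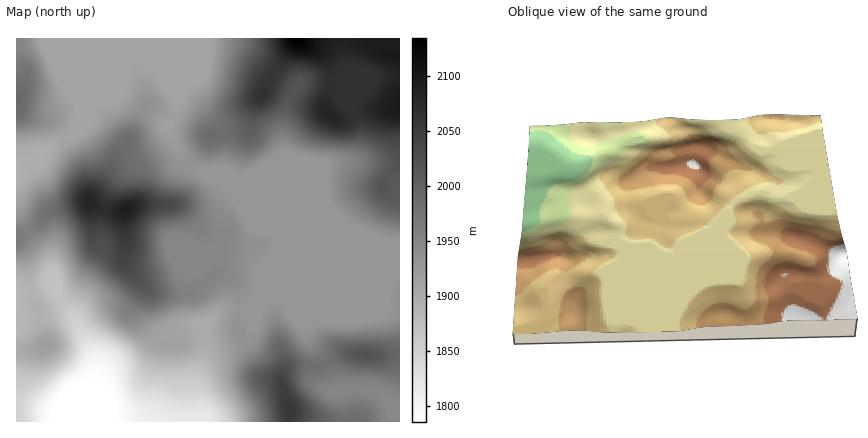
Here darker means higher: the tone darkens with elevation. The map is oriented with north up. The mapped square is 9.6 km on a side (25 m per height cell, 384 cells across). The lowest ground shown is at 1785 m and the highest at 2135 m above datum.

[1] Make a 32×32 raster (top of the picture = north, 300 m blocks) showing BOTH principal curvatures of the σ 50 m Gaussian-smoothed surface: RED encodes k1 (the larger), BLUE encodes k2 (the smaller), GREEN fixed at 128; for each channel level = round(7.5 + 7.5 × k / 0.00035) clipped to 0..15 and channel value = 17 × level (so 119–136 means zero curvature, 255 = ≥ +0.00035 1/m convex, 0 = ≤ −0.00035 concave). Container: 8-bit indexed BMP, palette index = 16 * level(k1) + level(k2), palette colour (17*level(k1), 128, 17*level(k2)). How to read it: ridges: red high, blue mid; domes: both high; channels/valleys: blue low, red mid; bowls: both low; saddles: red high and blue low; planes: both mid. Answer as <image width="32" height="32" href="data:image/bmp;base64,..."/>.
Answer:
<image width="32" height="32" href="data:image/bmp;base64,Qk02CAAAAAAAADYEAAAoAAAAIAAAACAAAAABAAgAAAAAAAAEAAATCwAAEwsAAAABAAAAAAAAAIAAABGAAAAigAAAM4AAAESAAABVgAAAZoAAAHeAAACIgAAAmYAAAKqAAAC7gAAAzIAAAN2AAADugAAA/4AAAACAEQARgBEAIoARADOAEQBEgBEAVYARAGaAEQB3gBEAiIARAJmAEQCqgBEAu4ARAMyAEQDdgBEA7oARAP+AEQAAgCIAEYAiACKAIgAzgCIARIAiAFWAIgBmgCIAd4AiAIiAIgCZgCIAqoAiALuAIgDMgCIA3YAiAO6AIgD/gCIAAIAzABGAMwAigDMAM4AzAESAMwBVgDMAZoAzAHeAMwCIgDMAmYAzAKqAMwC7gDMAzIAzAN2AMwDugDMA/4AzAACARAARgEQAIoBEADOARABEgEQAVYBEAGaARAB3gEQAiIBEAJmARACqgEQAu4BEAMyARADdgEQA7oBEAP+ARAAAgFUAEYBVACKAVQAzgFUARIBVAFWAVQBmgFUAd4BVAIiAVQCZgFUAqoBVALuAVQDMgFUA3YBVAO6AVQD/gFUAAIBmABGAZgAigGYAM4BmAESAZgBVgGYAZoBmAHeAZgCIgGYAmYBmAKqAZgC7gGYAzIBmAN2AZgDugGYA/4BmAACAdwARgHcAIoB3ADOAdwBEgHcAVYB3AGaAdwB3gHcAiIB3AJmAdwCqgHcAu4B3AMyAdwDdgHcA7oB3AP+AdwAAgIgAEYCIACKAiAAzgIgARICIAFWAiABmgIgAd4CIAIiAiACZgIgAqoCIALuAiADMgIgA3YCIAO6AiAD/gIgAAICZABGAmQAigJkAM4CZAESAmQBVgJkAZoCZAHeAmQCIgJkAmYCZAKqAmQC7gJkAzICZAN2AmQDugJkA/4CZAACAqgARgKoAIoCqADOAqgBEgKoAVYCqAGaAqgB3gKoAiICqAJmAqgCqgKoAu4CqAMyAqgDdgKoA7oCqAP+AqgAAgLsAEYC7ACKAuwAzgLsARIC7AFWAuwBmgLsAd4C7AIiAuwCZgLsAqoC7ALuAuwDMgLsA3YC7AO6AuwD/gLsAAIDMABGAzAAigMwAM4DMAESAzABVgMwAZoDMAHeAzACIgMwAmYDMAKqAzAC7gMwAzIDMAN2AzADugMwA/4DMAACA3QARgN0AIoDdADOA3QBEgN0AVYDdAGaA3QB3gN0AiIDdAJmA3QCqgN0Au4DdAMyA3QDdgN0A7oDdAP+A3QAAgO4AEYDuACKA7gAzgO4ARIDuAFWA7gBmgO4Ad4DuAIiA7gCZgO4AqoDuALuA7gDMgO4A3YDuAO6A7gD/gO4AAID/ABGA/wAigP8AM4D/AESA/wBVgP8AZoD/AHeA/wCIgP8AmYD/AKqA/wC7gP8AzID/AN2A/wDugP8A/4D/APmGc3Z3h4eHhoaWhnaFhWRTU1OVdbb32LXm9tXKuqSG5INjdHd3d3Z1haWGhpaGZHN1dJSUx/r65pNihaimg4bXtZRxdHd3dYOmt3aHqJeDlKalybTW97VgYGJzgoJzhaW1xnJwc3Z1hKfYl5aGdoOVpdX99/j2YGCEhXNxcnOWhqbXp6ORdXZkdNWmhYSFc5Wkw+i3x/nT5OezpKam1rTW2Orb2JFjVFJixsm4ybejpoWjk4Oj9sWissT5+vn5s6XI7P7WkHJiYqT1x7e5uKSFhrVyc/r5cnC2+Pjo6dbVZJXX16GgpKOn99VzdJeHhJWpuHSB9tZwgdWjcnOEhJZ1pbSkcHClxvvqpIKAcIBgcqenh4LlonOGg4JycYBxgoW4qKWScpbHx7PFyaaUtraAg6aHhbWEh4eHh4eHd3eVhteVgsN0dIOBpen69/Tn6LWUp4WHh4d3h4eHh4eHh6aFxGJxxLZkg6X3+MiGhIant6aolYeHh4eHh4eHh4eHlZTEUFCV1YS3+ufHl4VydoanmJeFd3d3h4eHh4eHh4eHtrdiYITo6NTZx7aVcXV3d4end5Z0h4eHh4eHh4eHh4fqpoOAk+n5g7bX2IVgd4eFhpeHp7iFh3eHh4eHh4eHh/rTlnBi9tZSxfa1cjByhLiWmKeUhYaHh4eHh4eHdICAs/XngHP1tXPX5ZRxUpKypYWop3R3d3eHh4d3hYGDl5hgx/jQtPvo8vr81/P3+uWjhaeDh3eHh4eHh4SDh5apuXG31/H4/vvR1Pv59Pb8+LSUlnV3h3eHh4eHk6imp9nGc7Vzgtr7+5VwktWlcqTUtIKFh4eHd4eHh4aEmLbZ64V0g1Nyxve21GNhobNSYpJxh3eUhHd3h4eHhZWnlZfXpZd1YoPF14Tlpnamp4V0oaCAYLShgIZ3h4ZycYJiYaO2lXRjkrOVhbfWlraGhXGh2LmUp9m3gGGAkIBwgGBypLaicoORkHJ2l+jruHVzkLbc2sTI28mTgqXGt6fHopWlg8nWxreTdGGDt/nGY2OSx8vIk4XVtXNxlbjZ+/rTpbiW/Ma1uKWGhKRzs8OUlJKElrOjldS0c5DF2fv5xcPHyOnolnOFlYaVhWSGuMm2cpaVtdfn+vzXsMPI+pV0lLeomNnIpYN1d4d3dXW3uHJ2lHRkhZfZ+thwcHTmpXeGc5eptvikgIeHh4d3lbaVhYeGYXR3h7jY9oQwUMK1d3d1c6S3+5B0h4eHh4enloaHh3d1coaXuKf10kCB0qV0c3KEpNbWgIeHh4eHh4aHd4eHh3ZxlpaWg8Hzx/b3poSWt+jH9IJyh4eHh4eHd3d3h4eHd3KVc3OEtfz+14WFlqenhnY="/>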